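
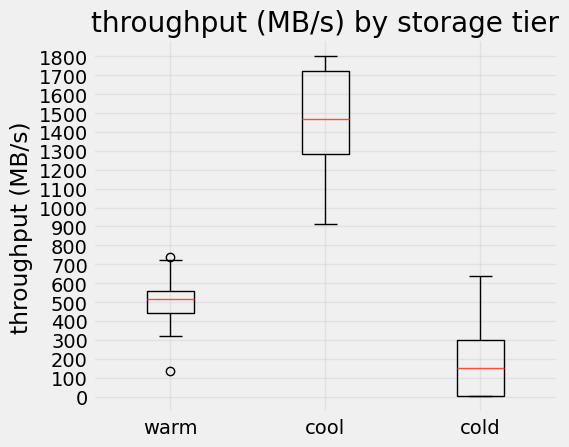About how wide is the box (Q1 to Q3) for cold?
Q3 ≈ 300, Q1 ≈ 0; IQR ≈ 300.

≈ 300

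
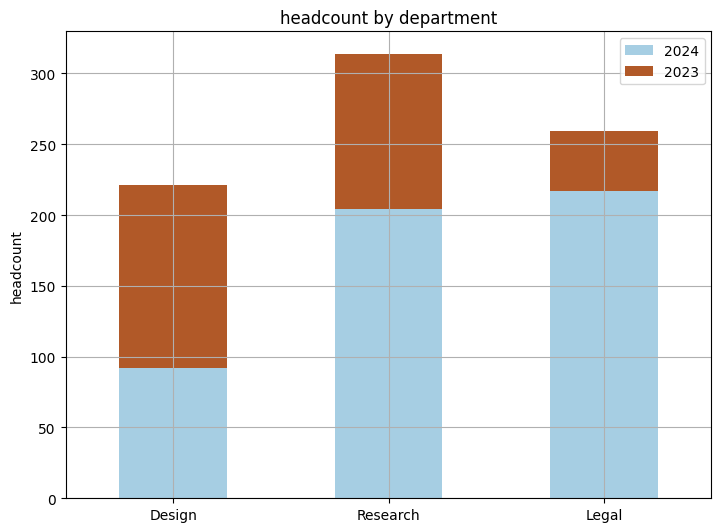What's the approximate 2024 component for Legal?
≈ 200

2024 top ≈ 200, bottom ≈ 0; segment ≈ 200.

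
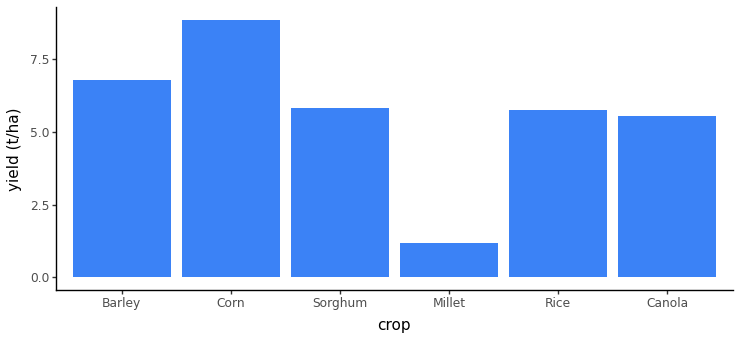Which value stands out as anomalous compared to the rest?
Millet ≈ 1; the rest sit between ≈ 6 and ≈ 9.

Millet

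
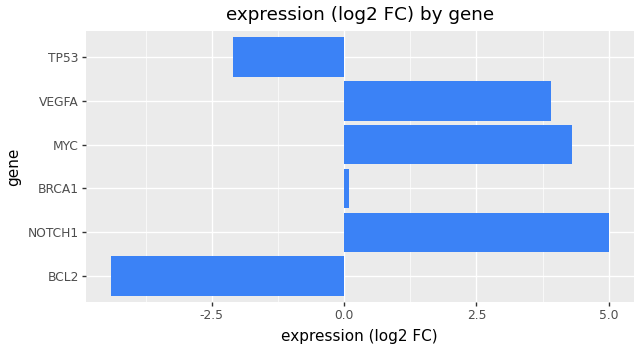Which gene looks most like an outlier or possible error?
BCL2 ≈ -4; the rest sit between ≈ -2 and ≈ 5.

BCL2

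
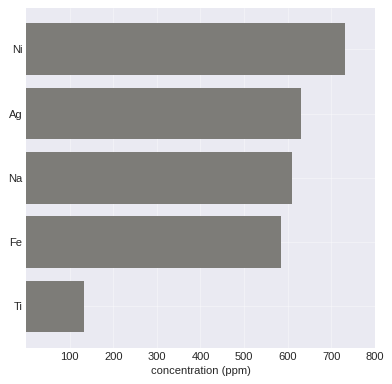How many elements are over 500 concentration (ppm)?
4

Above 500: Ni, Ag, Na, Fe.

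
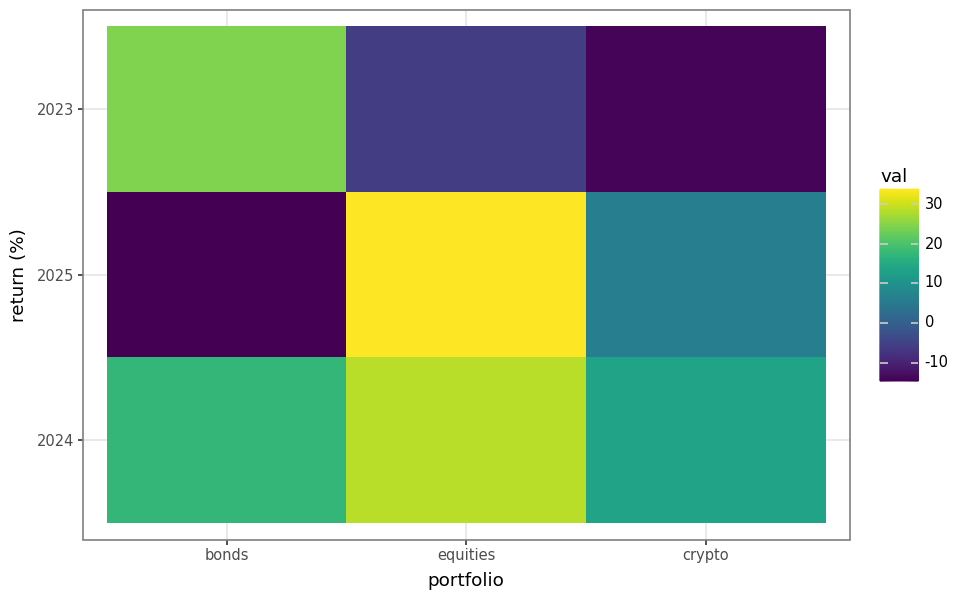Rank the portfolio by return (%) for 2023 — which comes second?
Top 3 for 2023: bonds ≈ 25, equities ≈ -5, crypto ≈ -15.

equities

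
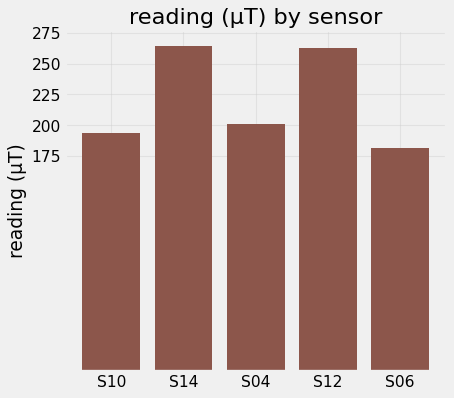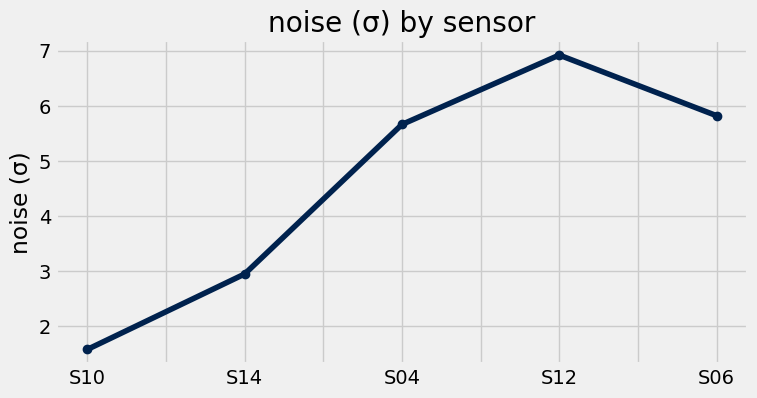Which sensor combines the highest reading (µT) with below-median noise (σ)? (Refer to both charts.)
Chart 2 median noise (σ) ≈ 6; below-median sensors: S10, S14. Among those, S14 has the highest reading (µT) (≈ 275).

S14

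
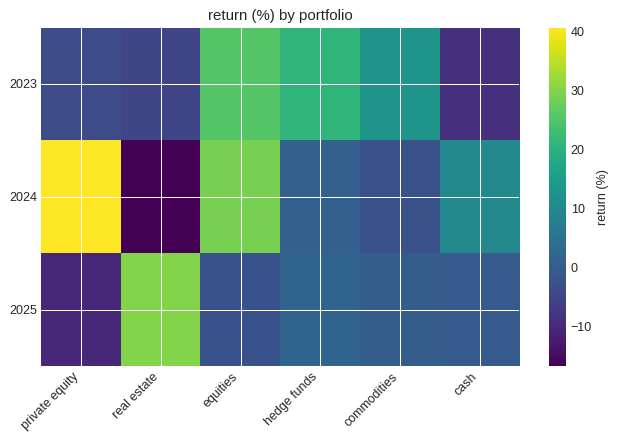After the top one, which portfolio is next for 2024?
equities

Top 3 for 2024: private equity ≈ 40, equities ≈ 30, cash ≈ 10.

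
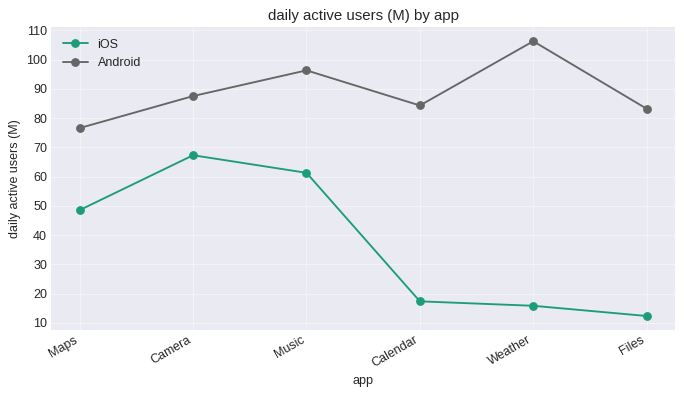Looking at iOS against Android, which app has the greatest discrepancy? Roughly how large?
Weather, ≈ 90 M

Weather: iOS ≈ 20, Android ≈ 110 → gap ≈ 90. Next-largest (Files) is only ≈ 70.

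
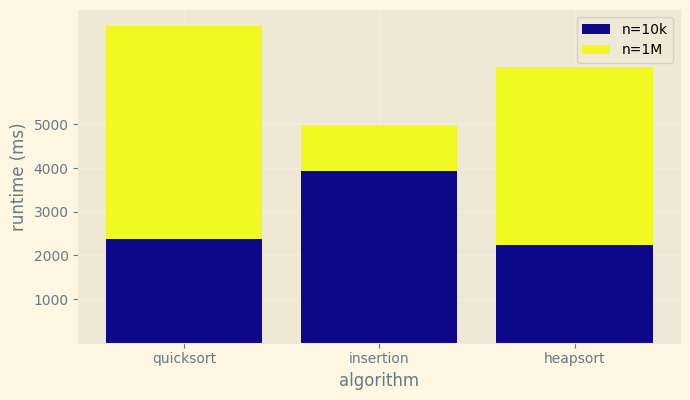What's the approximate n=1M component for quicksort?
n=1M top ≈ 7000, bottom ≈ 2000; segment ≈ 5000.

≈ 5000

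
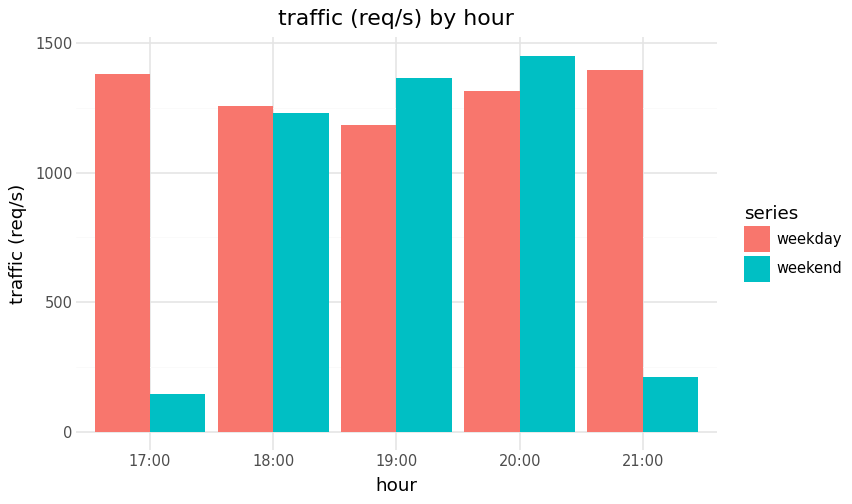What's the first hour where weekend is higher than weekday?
18:00: weekend ≈ 1200 vs weekday ≈ 1200 (not yet); 19:00: weekend ≈ 1400 vs weekday ≈ 1200 (first crossover).

19:00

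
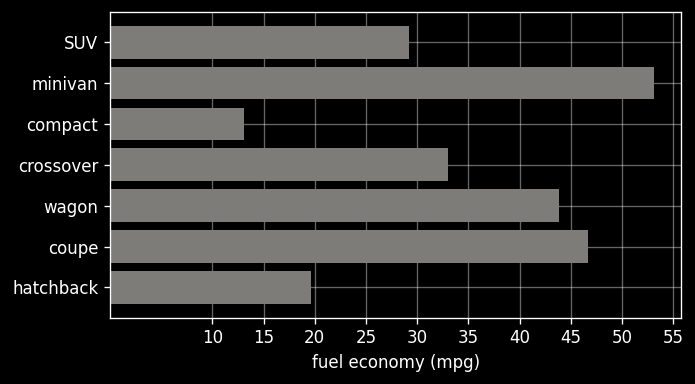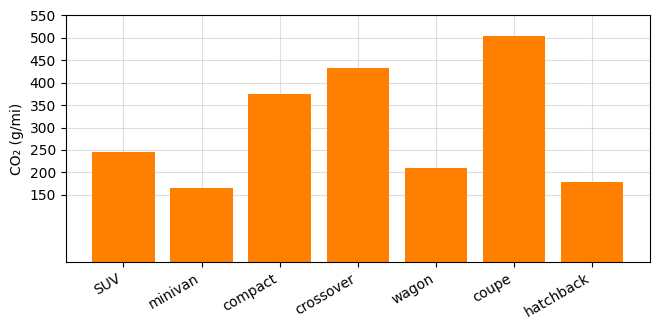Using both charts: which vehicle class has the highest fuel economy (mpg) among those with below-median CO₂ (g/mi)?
Chart 2 median CO₂ (g/mi) ≈ 250; below-median vehicle classes: minivan, wagon, hatchback. Among those, minivan has the highest fuel economy (mpg) (≈ 55).

minivan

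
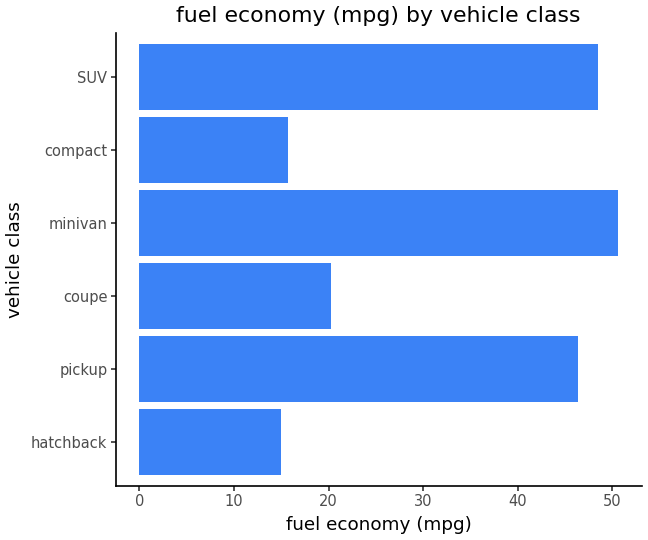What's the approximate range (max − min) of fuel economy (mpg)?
≈ 35

Max minivan ≈ 50, min hatchback ≈ 15; range ≈ 35.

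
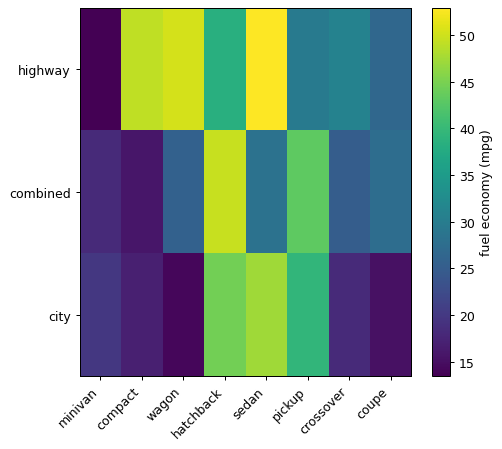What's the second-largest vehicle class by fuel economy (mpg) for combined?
pickup

Top 3 for combined: hatchback ≈ 50, pickup ≈ 45, sedan ≈ 30.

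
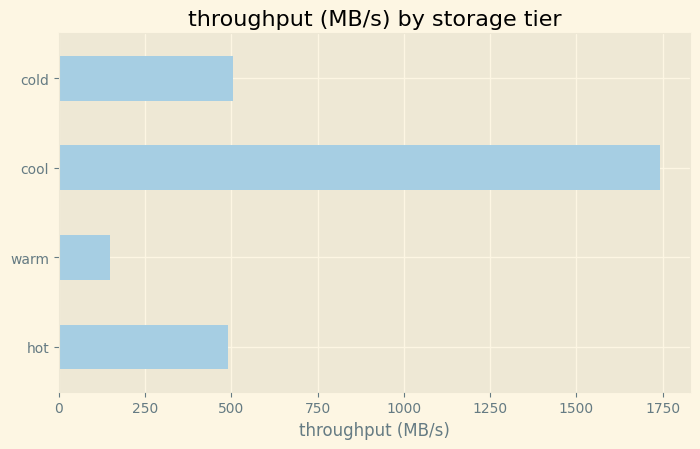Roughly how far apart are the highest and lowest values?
Max cool ≈ 1800, min warm ≈ 200; range ≈ 1600.

≈ 1600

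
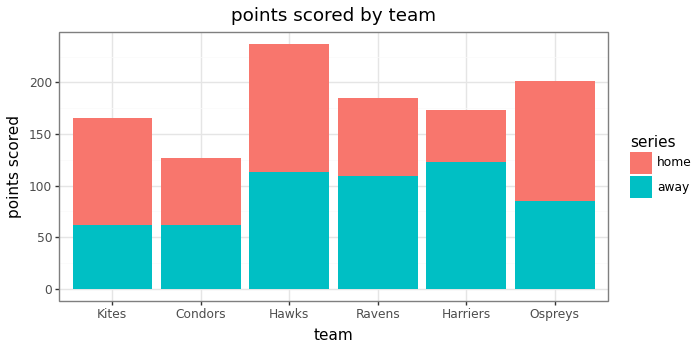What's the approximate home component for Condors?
≈ 60

home top ≈ 120, bottom ≈ 60; segment ≈ 60.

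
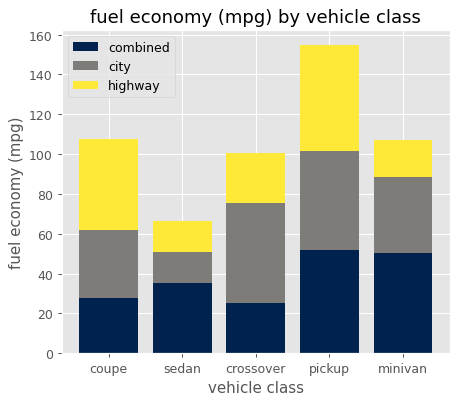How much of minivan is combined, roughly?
≈ 60

combined top ≈ 60, bottom ≈ 0; segment ≈ 60.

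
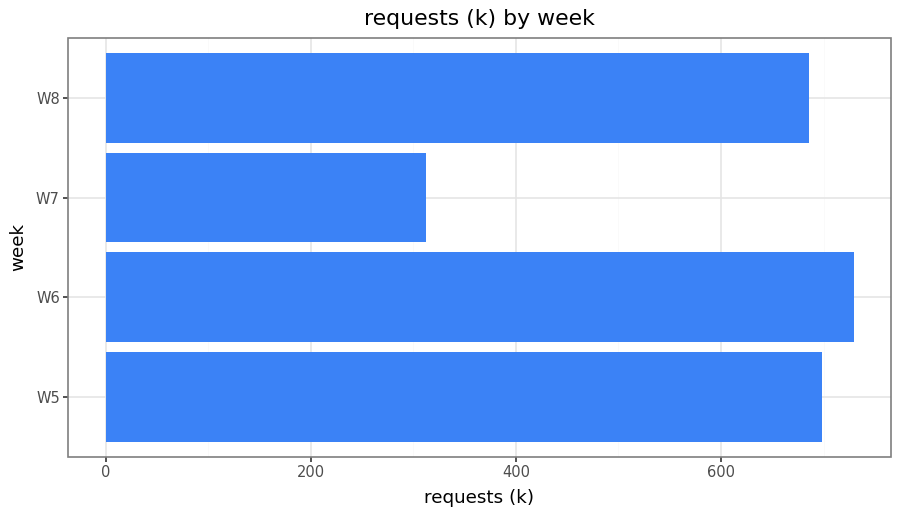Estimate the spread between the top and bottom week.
Max W6 ≈ 700, min W7 ≈ 300; range ≈ 400.

≈ 400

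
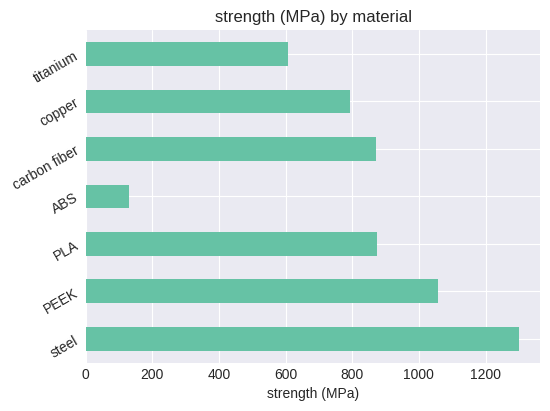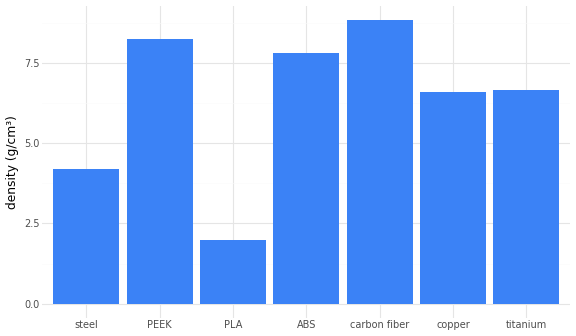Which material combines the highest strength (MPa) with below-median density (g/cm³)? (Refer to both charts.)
Chart 2 median density (g/cm³) ≈ 7; below-median materials: steel, PLA, copper. Among those, steel has the highest strength (MPa) (≈ 1200).

steel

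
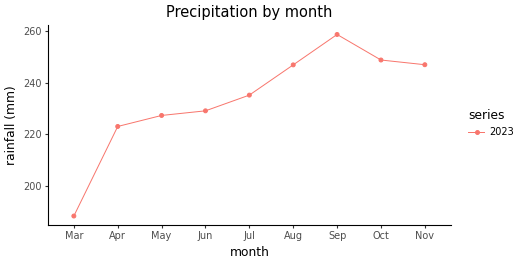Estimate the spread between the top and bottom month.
≈ 70

Max Sep ≈ 260, min Mar ≈ 190; range ≈ 70.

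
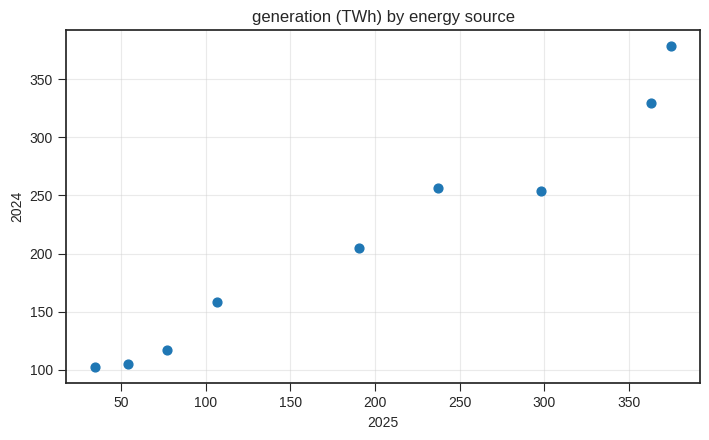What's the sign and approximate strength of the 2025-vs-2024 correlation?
positive, strong

Points are positively correlated; strong (|r| ≈ 1.0).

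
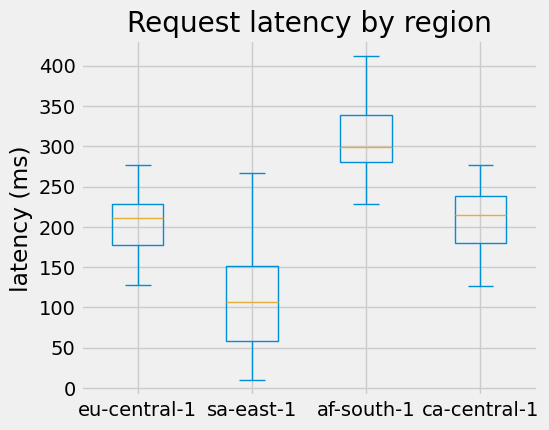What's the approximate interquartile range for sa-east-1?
Q3 ≈ 160, Q1 ≈ 60; IQR ≈ 100.

≈ 100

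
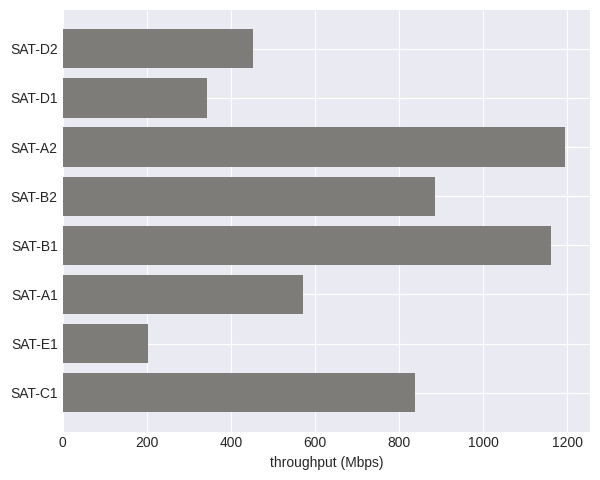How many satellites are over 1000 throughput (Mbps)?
Above 1000: SAT-A2, SAT-B1.

2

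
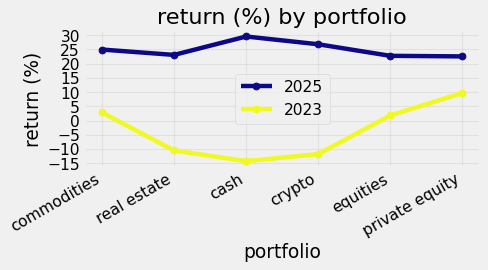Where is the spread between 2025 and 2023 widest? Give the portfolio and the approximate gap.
cash, ≈ 45 %

cash: 2025 ≈ 30, 2023 ≈ -15 → gap ≈ 45. Next-largest (crypto) is only ≈ 35.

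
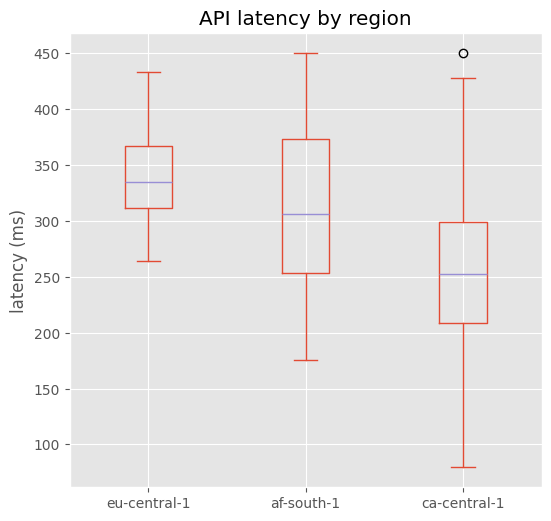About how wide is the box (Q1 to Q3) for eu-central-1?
≈ 60

Q3 ≈ 370, Q1 ≈ 310; IQR ≈ 60.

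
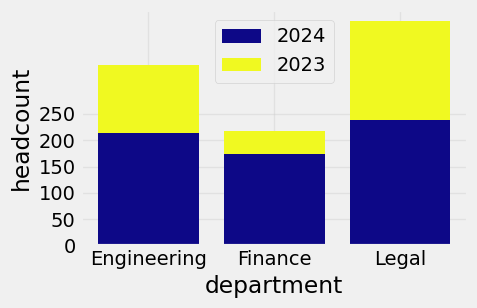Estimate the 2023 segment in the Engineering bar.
≈ 150

2023 top ≈ 350, bottom ≈ 200; segment ≈ 150.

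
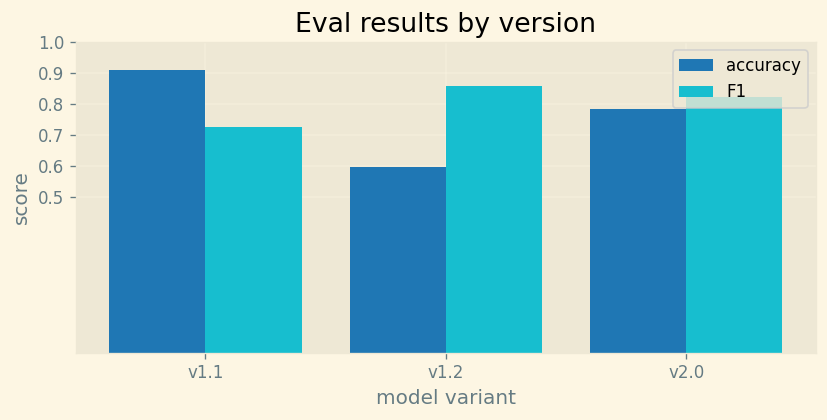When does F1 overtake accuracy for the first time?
v1.2

v1.1: F1 ≈ 0.7 vs accuracy ≈ 0.9 (not yet); v1.2: F1 ≈ 0.9 vs accuracy ≈ 0.6 (first crossover).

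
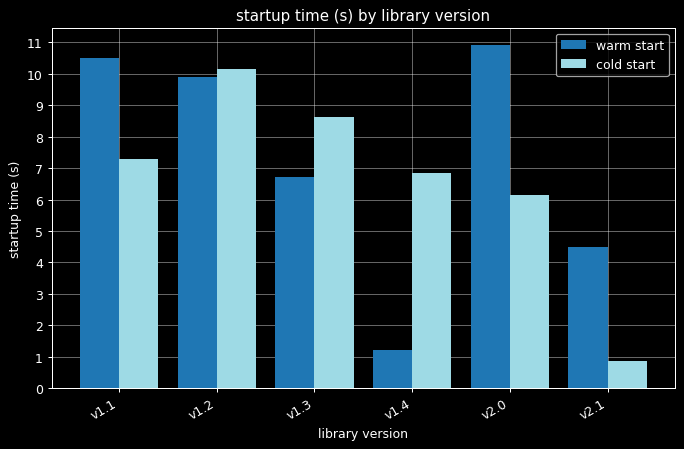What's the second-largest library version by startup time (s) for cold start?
Top 3 for cold start: v1.2 ≈ 10, v1.3 ≈ 9, v1.1 ≈ 7.

v1.3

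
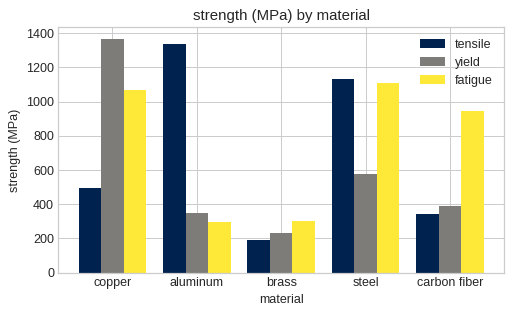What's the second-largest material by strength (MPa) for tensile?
steel

Top 3 for tensile: aluminum ≈ 1400, steel ≈ 1200, copper ≈ 400.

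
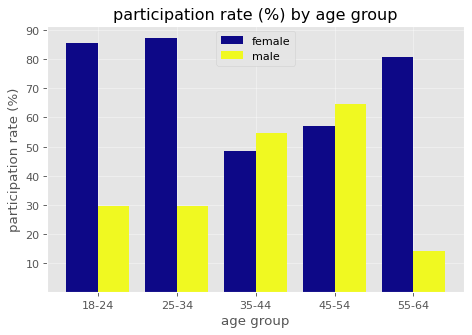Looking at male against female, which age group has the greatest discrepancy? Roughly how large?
55-64, ≈ 70 %

55-64: male ≈ 10, female ≈ 80 → gap ≈ 70. Next-largest (25-34) is only ≈ 60.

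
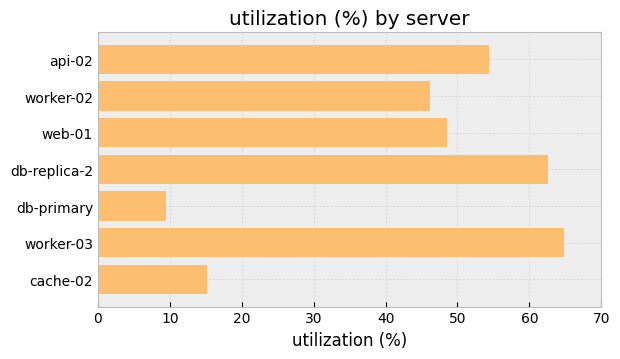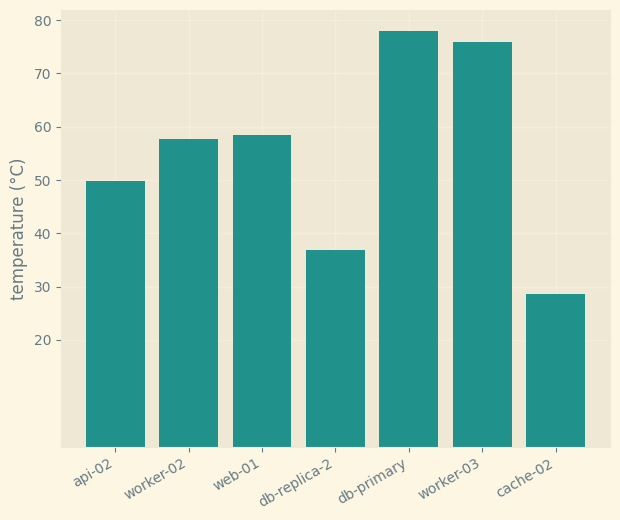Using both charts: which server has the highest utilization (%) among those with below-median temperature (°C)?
db-replica-2

Chart 2 median temperature (°C) ≈ 60; below-median servers: api-02, db-replica-2, cache-02. Among those, db-replica-2 has the highest utilization (%) (≈ 60).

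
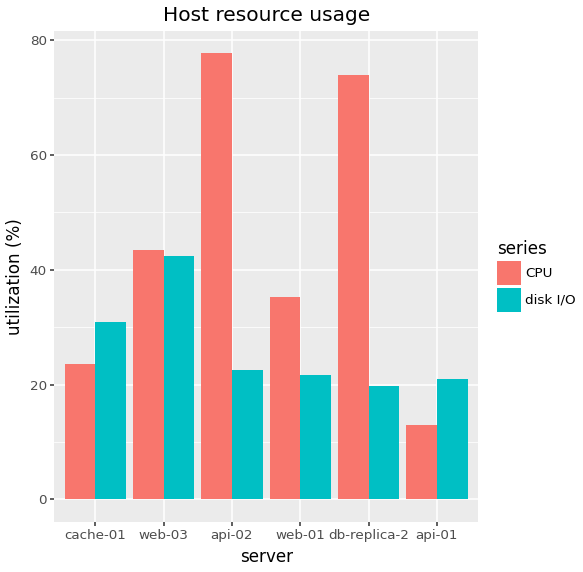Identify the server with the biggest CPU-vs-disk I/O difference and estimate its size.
api-02, ≈ 60 %

api-02: CPU ≈ 80, disk I/O ≈ 20 → gap ≈ 60. Next-largest (db-replica-2) is only ≈ 50.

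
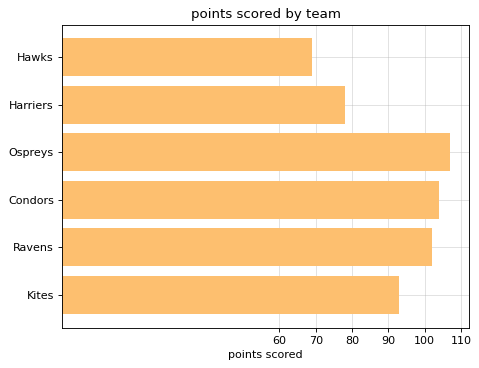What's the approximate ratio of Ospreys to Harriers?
≈ 1.38×

Ospreys ≈ 110, Harriers ≈ 80; 110/80 ≈ 1.38.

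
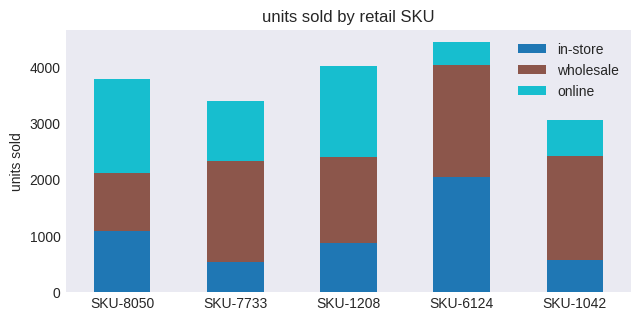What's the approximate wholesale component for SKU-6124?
≈ 2000

wholesale top ≈ 4000, bottom ≈ 2000; segment ≈ 2000.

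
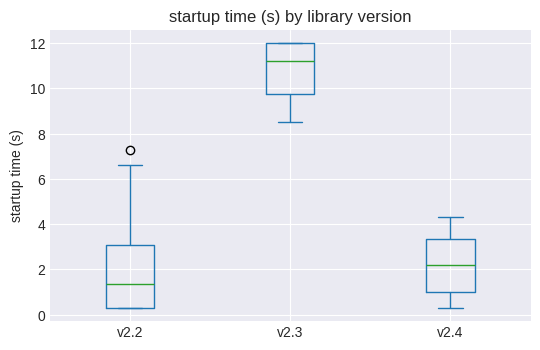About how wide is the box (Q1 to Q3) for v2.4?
≈ 2

Q3 ≈ 3, Q1 ≈ 1; IQR ≈ 2.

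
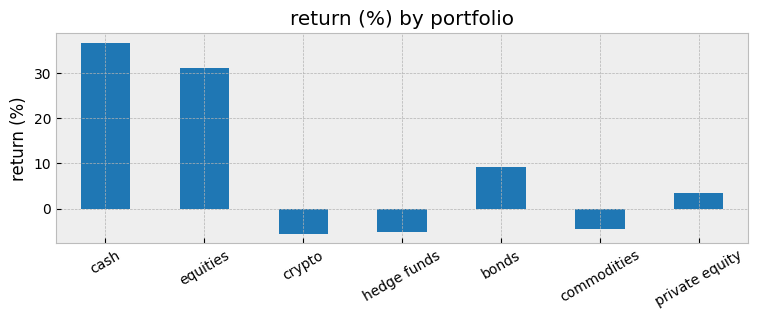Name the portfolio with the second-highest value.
Top 3: cash ≈ 35, equities ≈ 30, bonds ≈ 10.

equities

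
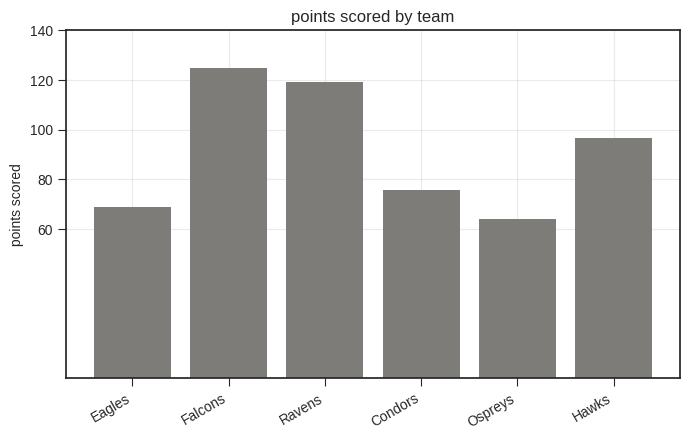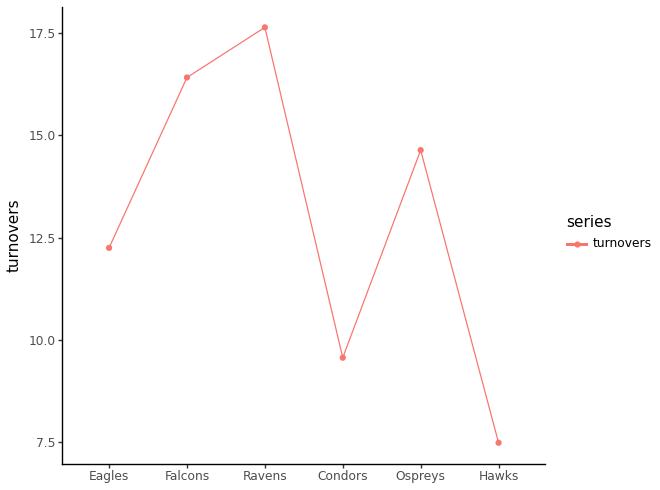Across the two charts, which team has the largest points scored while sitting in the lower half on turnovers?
Chart 2 median turnovers ≈ 14; below-median teams: Eagles, Condors, Hawks. Among those, Hawks has the highest points scored (≈ 100).

Hawks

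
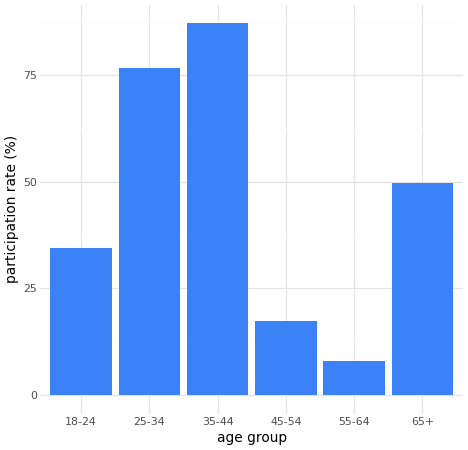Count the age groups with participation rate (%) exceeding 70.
Above 70: 25-34, 35-44.

2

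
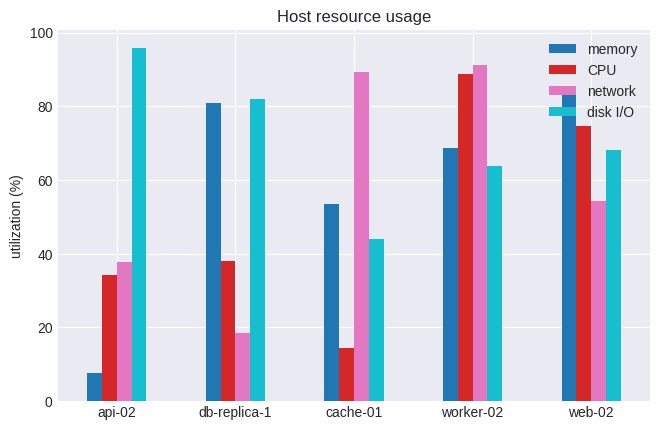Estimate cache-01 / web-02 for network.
cache-01 ≈ 90, web-02 ≈ 50; 90/50 ≈ 1.8.

≈ 1.8×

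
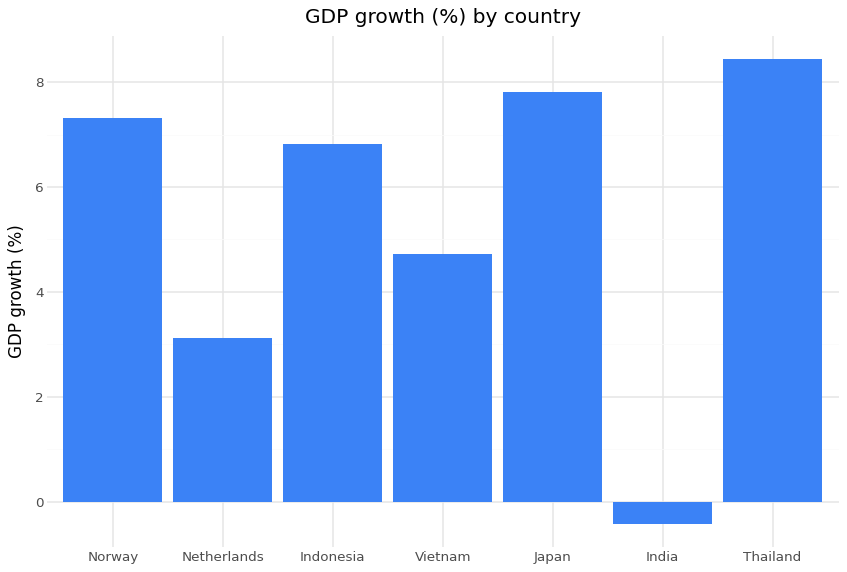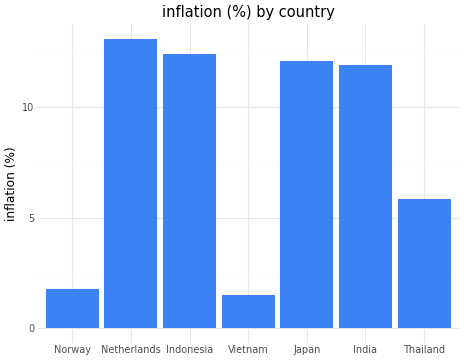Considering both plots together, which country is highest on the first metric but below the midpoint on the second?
Thailand

Chart 2 median inflation (%) ≈ 12; below-median countries: Norway, Vietnam, Thailand. Among those, Thailand has the highest GDP growth (%) (≈ 8).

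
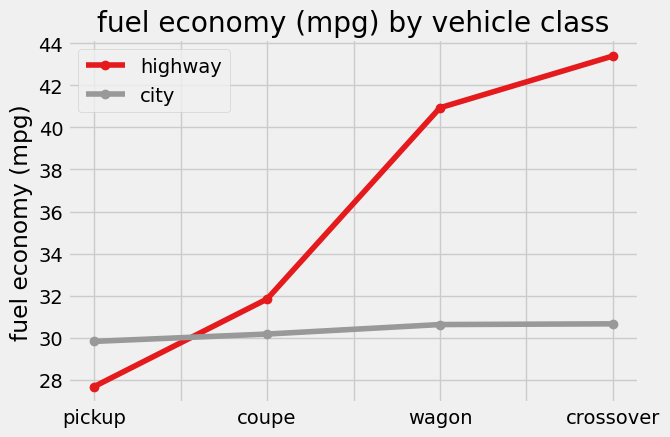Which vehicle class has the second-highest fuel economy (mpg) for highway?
wagon

Top 3 for highway: crossover ≈ 44, wagon ≈ 40, coupe ≈ 32.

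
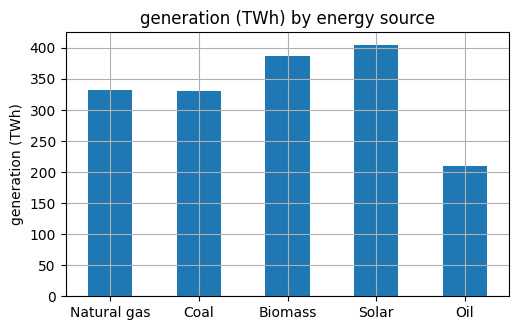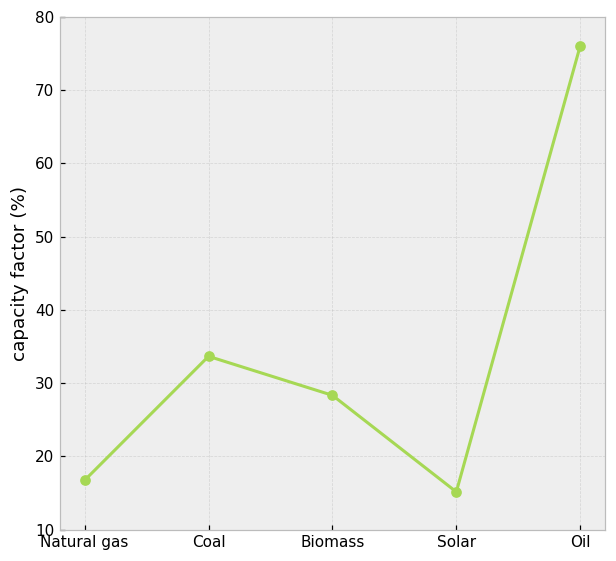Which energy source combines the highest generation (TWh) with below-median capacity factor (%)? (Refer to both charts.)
Chart 2 median capacity factor (%) ≈ 30; below-median energy sources: Natural gas, Solar. Among those, Solar has the highest generation (TWh) (≈ 400).

Solar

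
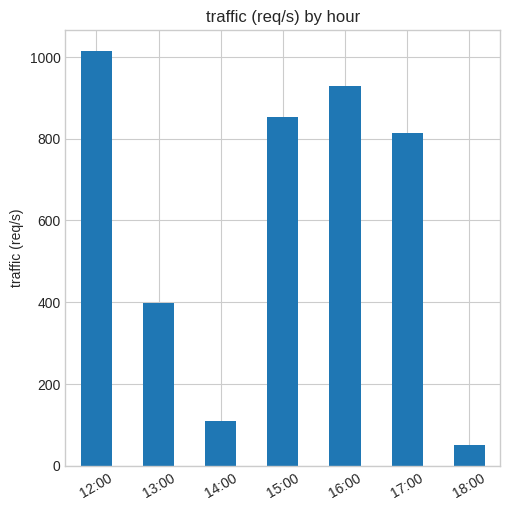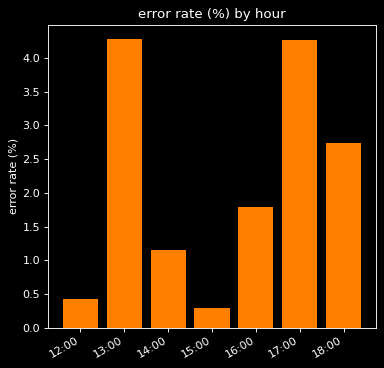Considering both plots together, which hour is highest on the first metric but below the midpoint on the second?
12:00

Chart 2 median error rate (%) ≈ 2; below-median hours: 12:00, 14:00, 15:00. Among those, 12:00 has the highest traffic (req/s) (≈ 1000).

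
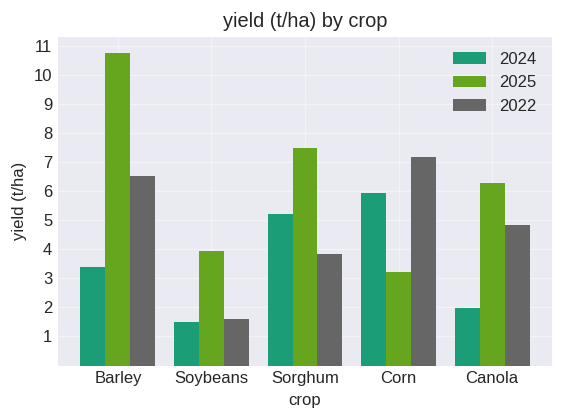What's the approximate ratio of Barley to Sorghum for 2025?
≈ 1.38×

Barley ≈ 11, Sorghum ≈ 8; 11/8 ≈ 1.38.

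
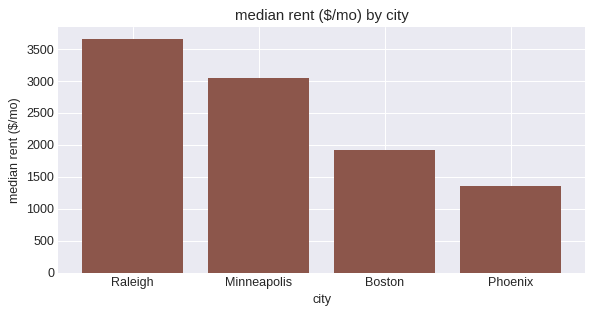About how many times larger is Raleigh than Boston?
≈ 1.75×

Raleigh ≈ 3500, Boston ≈ 2000; 3500/2000 ≈ 1.75.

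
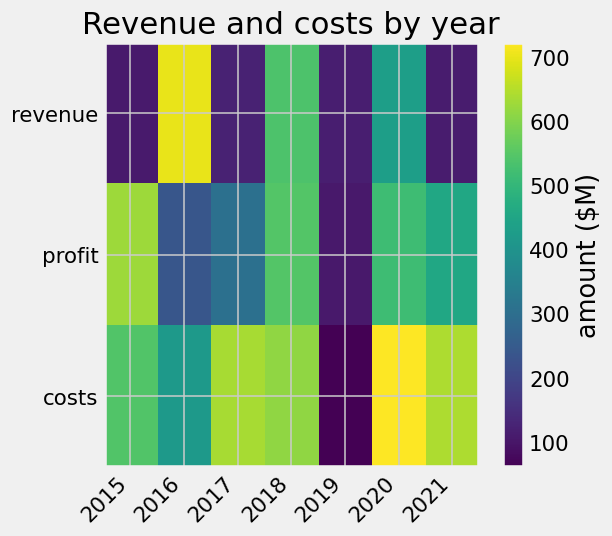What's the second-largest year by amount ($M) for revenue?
2018

Top 3 for revenue: 2016 ≈ 700, 2018 ≈ 500, 2020 ≈ 400.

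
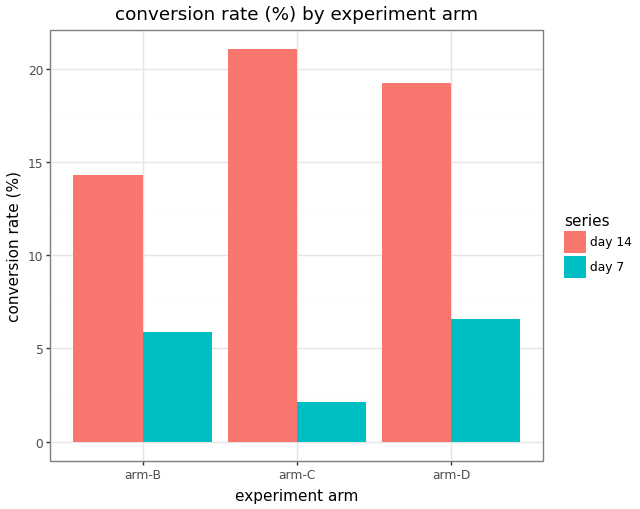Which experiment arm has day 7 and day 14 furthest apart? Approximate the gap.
arm-C: day 7 ≈ 2, day 14 ≈ 22 → gap ≈ 20. Next-largest (arm-D) is only ≈ 14.

arm-C, ≈ 20 %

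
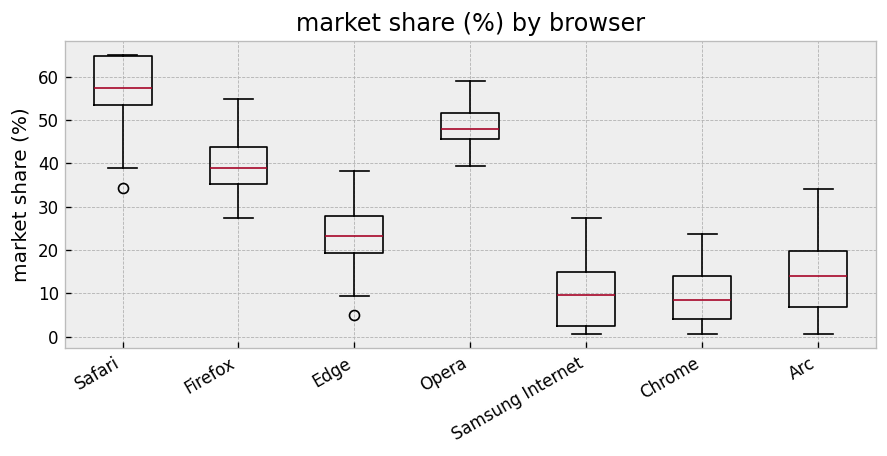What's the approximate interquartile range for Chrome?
≈ 10

Q3 ≈ 15, Q1 ≈ 5; IQR ≈ 10.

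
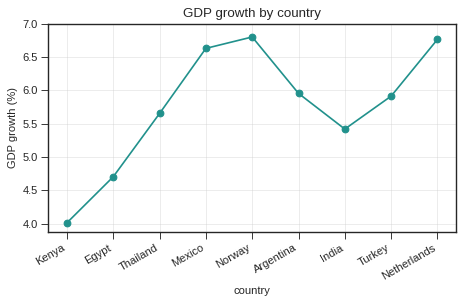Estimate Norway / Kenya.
≈ 1.75×

Norway ≈ 7.0, Kenya ≈ 4.0; 7.0/4.0 ≈ 1.75.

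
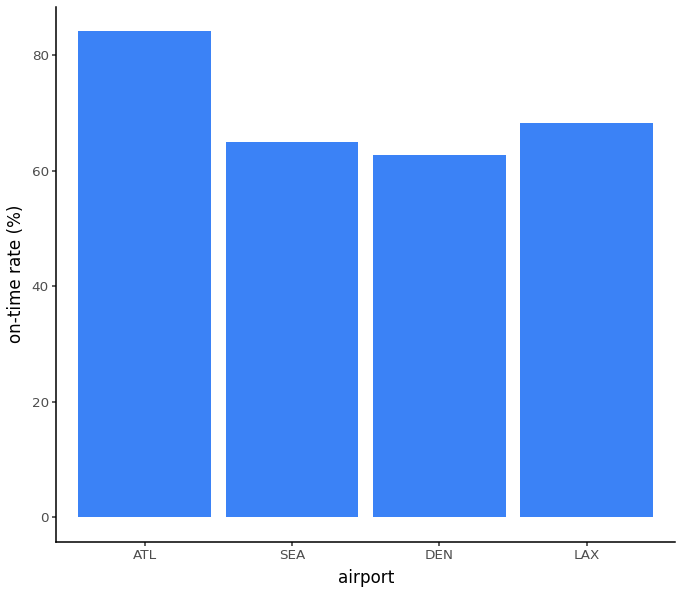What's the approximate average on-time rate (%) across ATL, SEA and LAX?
≈ 70

(80 + 60 + 70) / 3 ≈ 70.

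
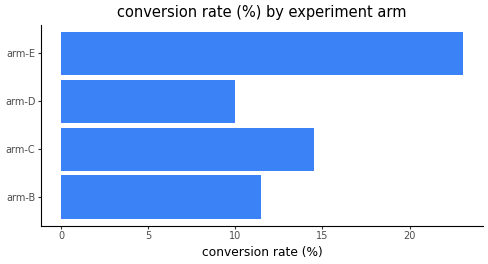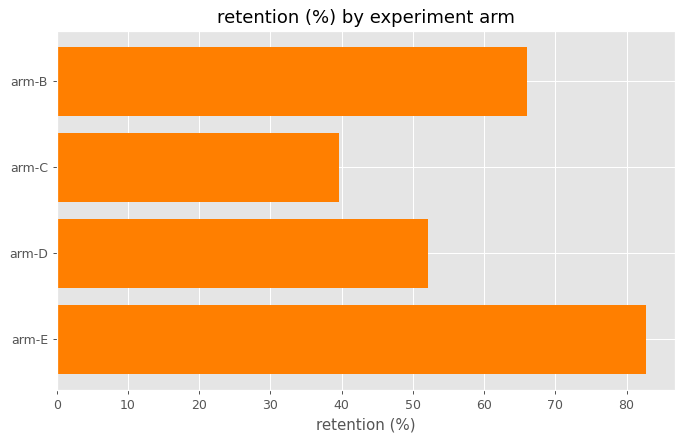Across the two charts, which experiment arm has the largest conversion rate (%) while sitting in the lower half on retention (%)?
arm-C

Chart 2 median retention (%) ≈ 60; below-median experiment arms: arm-C, arm-D. Among those, arm-C has the highest conversion rate (%) (≈ 15).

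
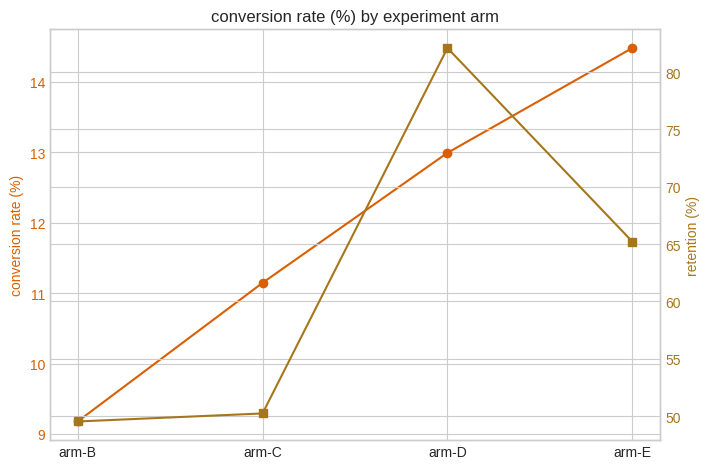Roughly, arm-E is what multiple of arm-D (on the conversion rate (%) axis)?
arm-E ≈ 14.5, arm-D ≈ 13.0; 14.5/13.0 ≈ 1.12.

≈ 1.12×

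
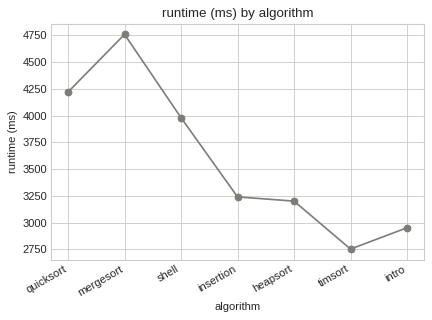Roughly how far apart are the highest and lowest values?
≈ 2000

Max mergesort ≈ 4800, min timsort ≈ 2800; range ≈ 2000.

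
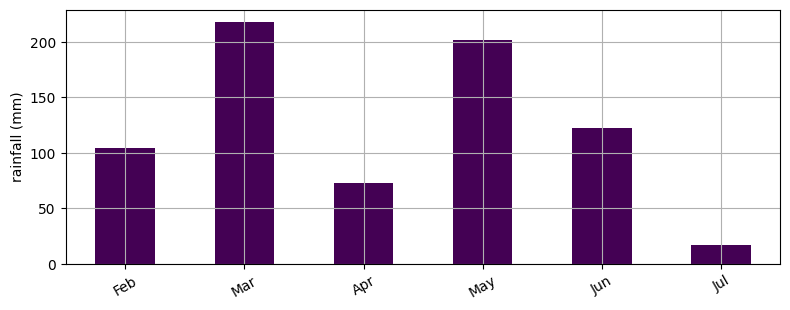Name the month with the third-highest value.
Jun

Top 4: Mar ≈ 220, May ≈ 200, Jun ≈ 120, Feb ≈ 100.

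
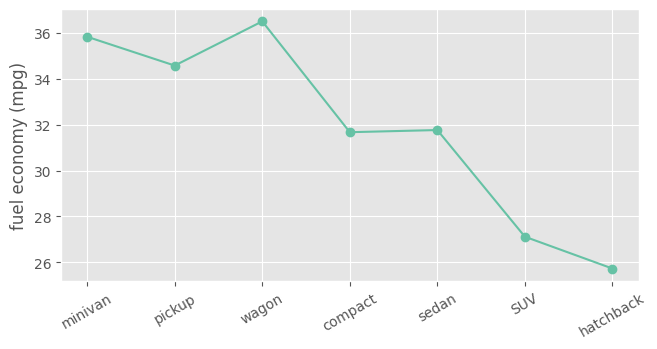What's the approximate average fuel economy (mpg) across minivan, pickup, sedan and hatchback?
(36 + 35 + 32 + 26) / 4 ≈ 32.

≈ 32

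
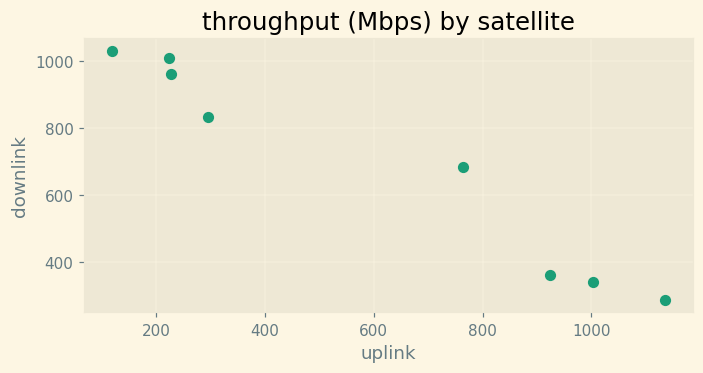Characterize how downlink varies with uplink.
negative, strong

Points are negatively correlated; strong (|r| ≈ 1.0).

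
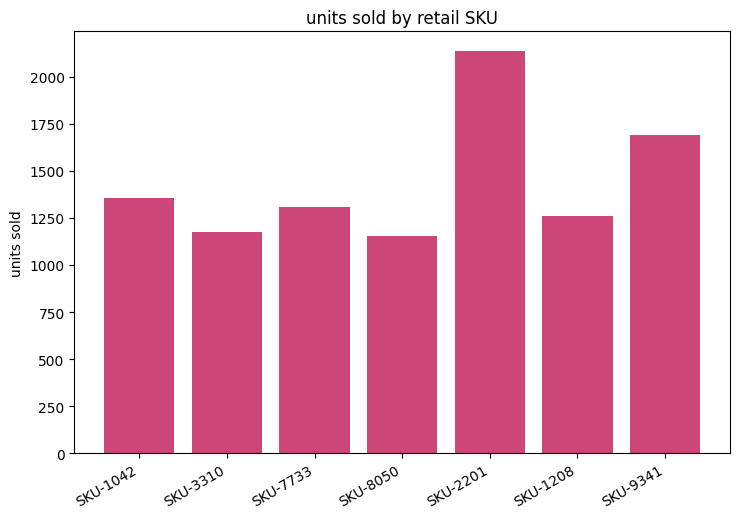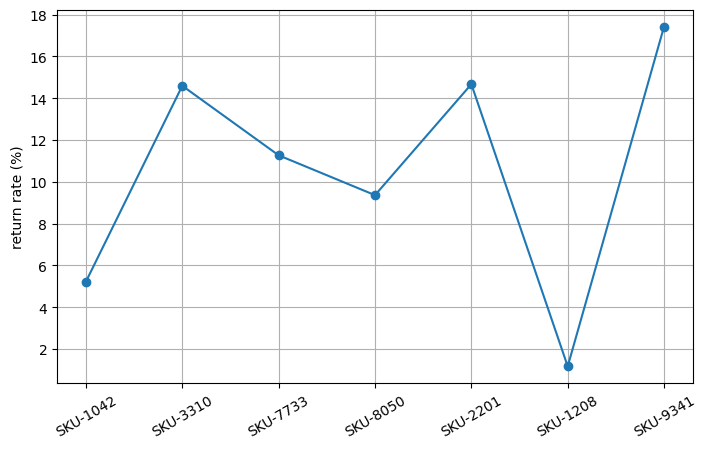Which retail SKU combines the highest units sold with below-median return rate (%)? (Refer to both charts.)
SKU-1042

Chart 2 median return rate (%) ≈ 12; below-median retail SKUs: SKU-1042, SKU-8050, SKU-1208. Among those, SKU-1042 has the highest units sold (≈ 1400).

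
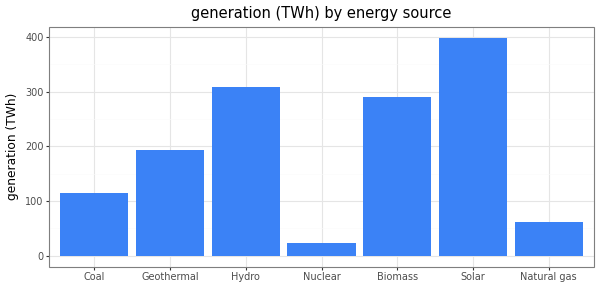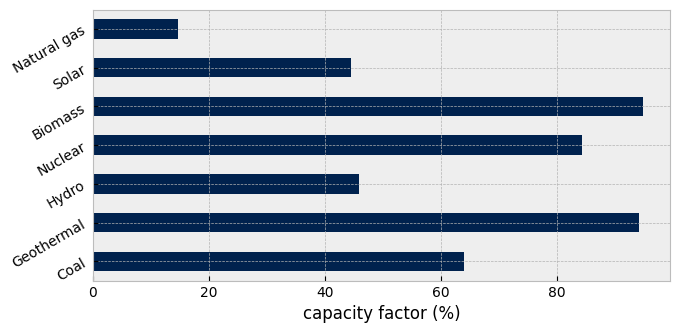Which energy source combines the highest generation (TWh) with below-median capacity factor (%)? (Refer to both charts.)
Chart 2 median capacity factor (%) ≈ 60; below-median energy sources: Hydro, Solar, Natural gas. Among those, Solar has the highest generation (TWh) (≈ 400).

Solar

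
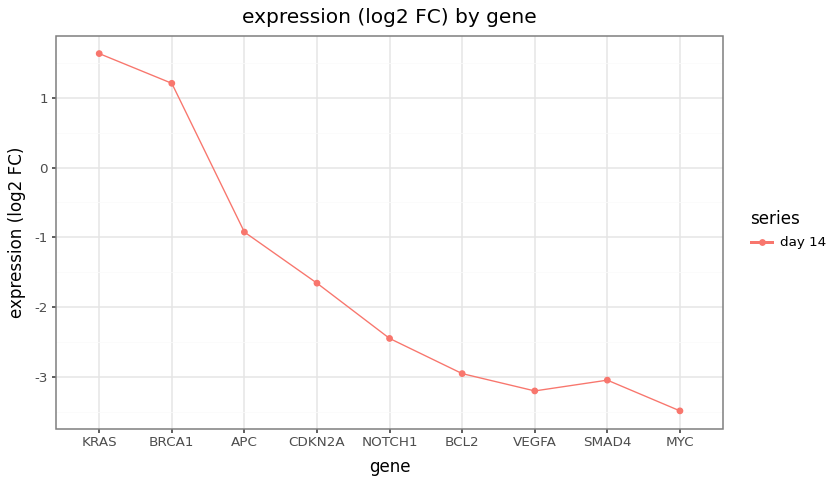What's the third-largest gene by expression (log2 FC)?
APC

Top 4: KRAS ≈ 1.5, BRCA1 ≈ 1.0, APC ≈ -1.0, CDKN2A ≈ -1.5.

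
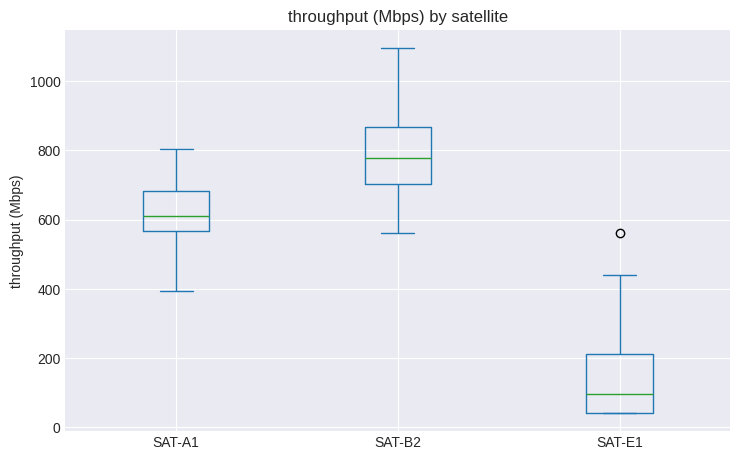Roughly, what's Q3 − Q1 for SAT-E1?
Q3 ≈ 200, Q1 ≈ 0; IQR ≈ 200.

≈ 200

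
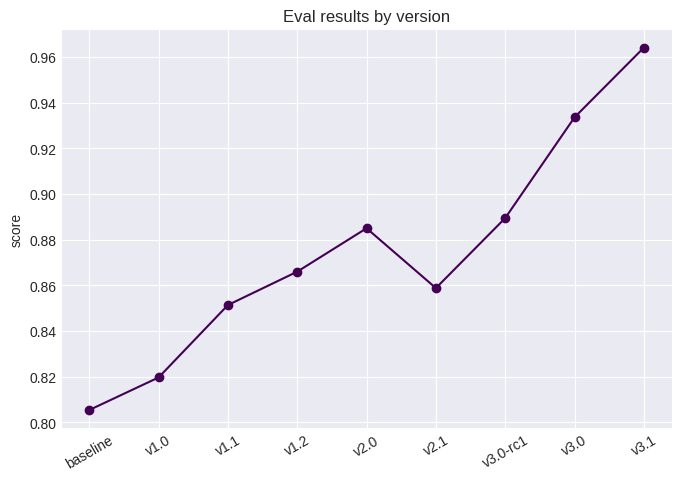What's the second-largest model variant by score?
v3.0

Top 3: v3.1 ≈ 0.96, v3.0 ≈ 0.94, v3.0-rc1 ≈ 0.88.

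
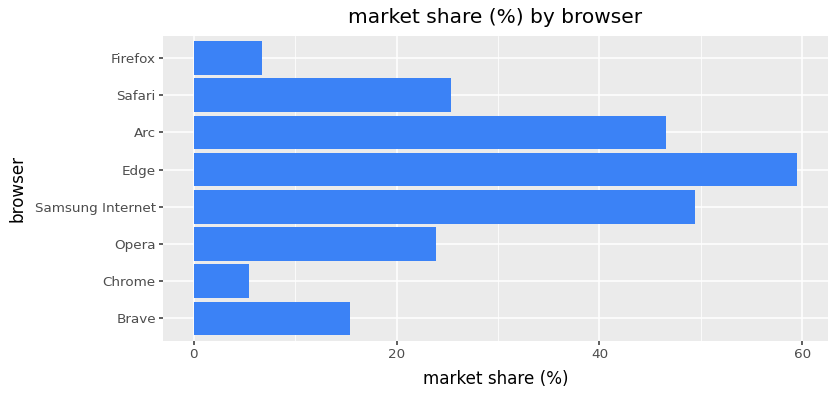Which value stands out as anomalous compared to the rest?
Edge

Edge ≈ 60; the rest sit between ≈ 5 and ≈ 50.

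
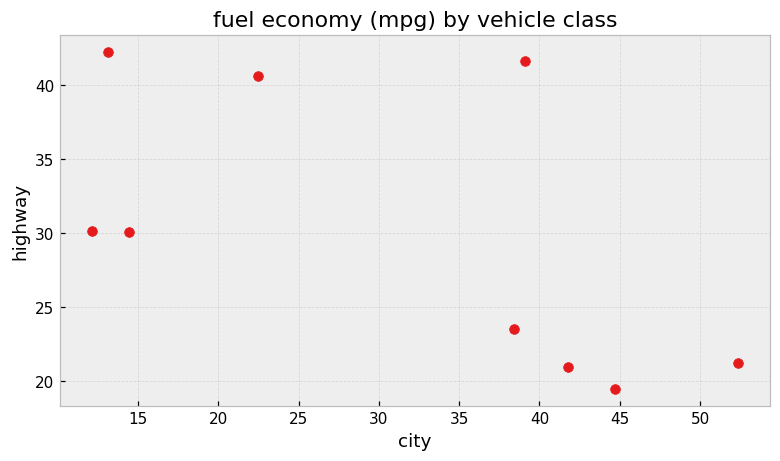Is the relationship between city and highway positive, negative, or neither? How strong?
Points are negatively correlated; moderate (|r| ≈ 0.6).

negative, moderate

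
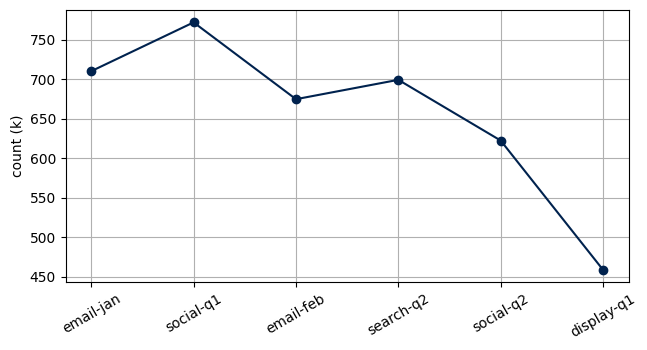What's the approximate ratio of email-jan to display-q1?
≈ 1.56×

email-jan ≈ 700, display-q1 ≈ 450; 700/450 ≈ 1.56.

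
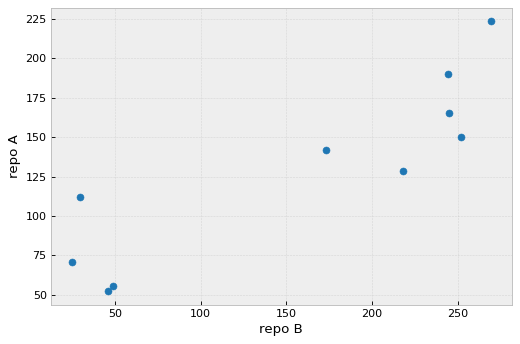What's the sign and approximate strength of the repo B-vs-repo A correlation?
positive, strong

Points are positively correlated; strong (|r| ≈ 0.9).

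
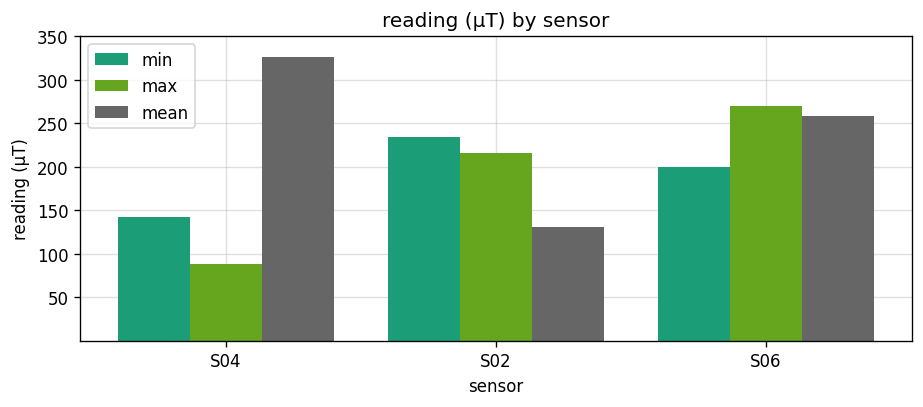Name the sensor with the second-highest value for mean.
S06

Top 3 for mean: S04 ≈ 350, S06 ≈ 250, S02 ≈ 150.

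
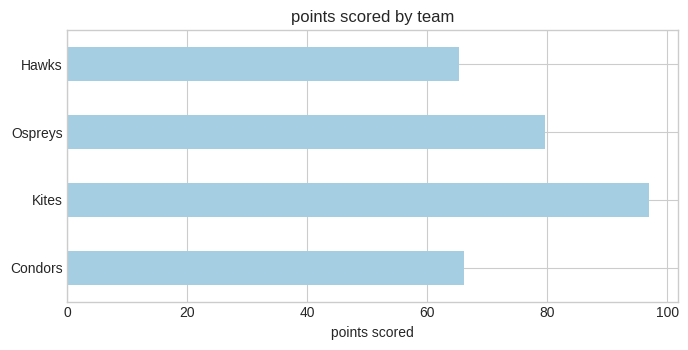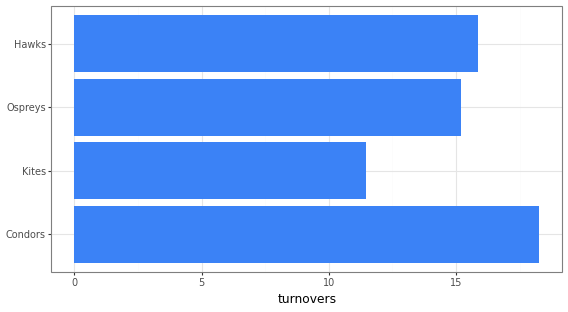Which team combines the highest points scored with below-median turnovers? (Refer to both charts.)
Kites

Chart 2 median turnovers ≈ 16; below-median teams: Kites, Ospreys. Among those, Kites has the highest points scored (≈ 100).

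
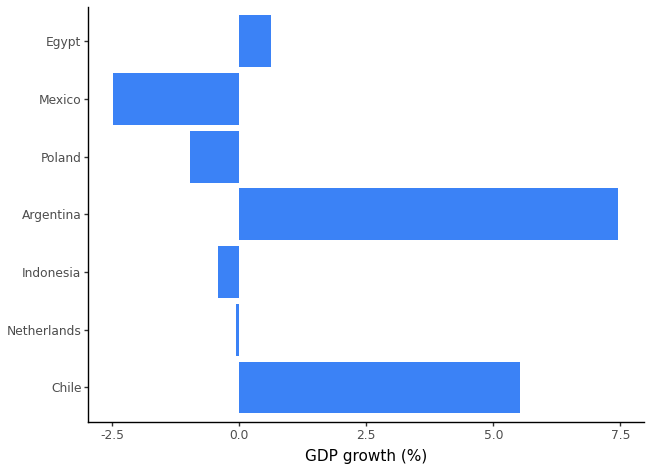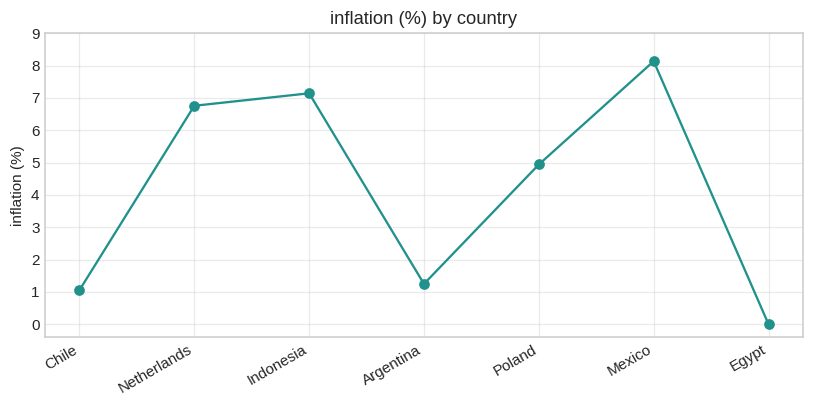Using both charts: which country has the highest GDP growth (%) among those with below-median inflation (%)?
Chart 2 median inflation (%) ≈ 5; below-median countries: Chile, Argentina, Egypt. Among those, Argentina has the highest GDP growth (%) (≈ 7).

Argentina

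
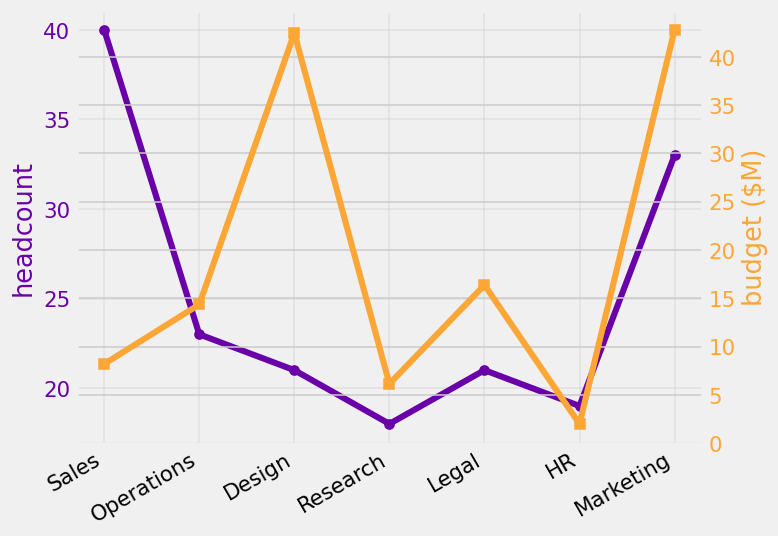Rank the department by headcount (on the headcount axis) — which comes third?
Top 4 (on the headcount axis): Sales ≈ 40, Marketing ≈ 32, Operations ≈ 24, Legal ≈ 20.

Operations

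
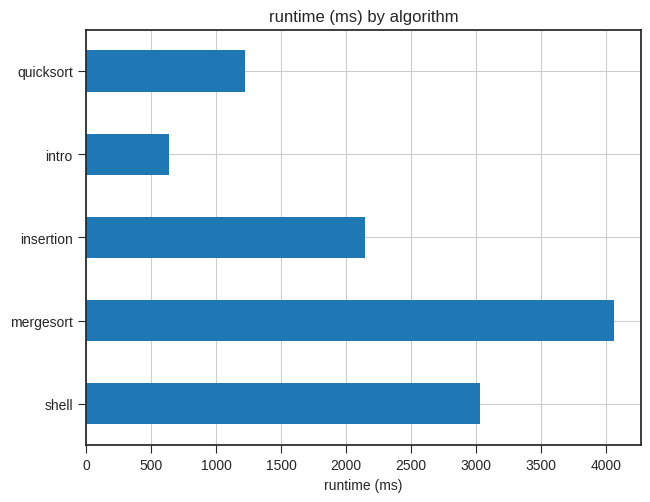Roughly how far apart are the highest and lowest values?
Max mergesort ≈ 4000, min intro ≈ 500; range ≈ 3500.

≈ 3500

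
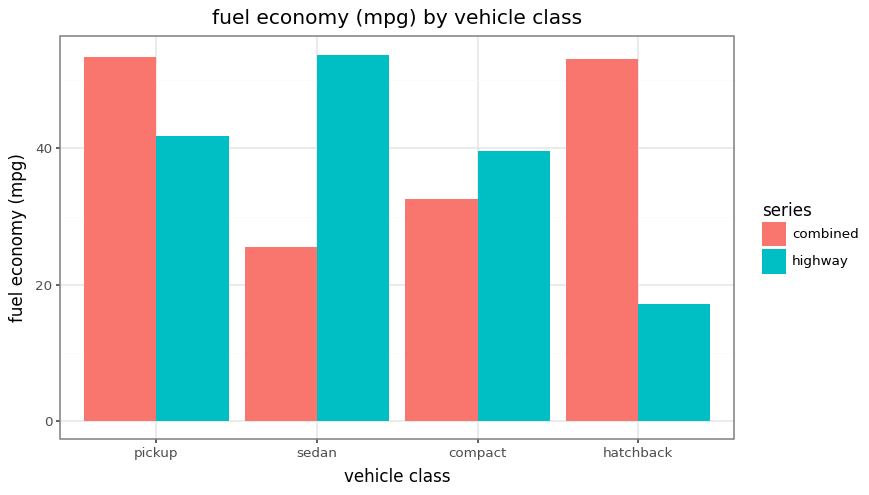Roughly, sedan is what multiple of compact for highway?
sedan ≈ 55, compact ≈ 40; 55/40 ≈ 1.38.

≈ 1.38×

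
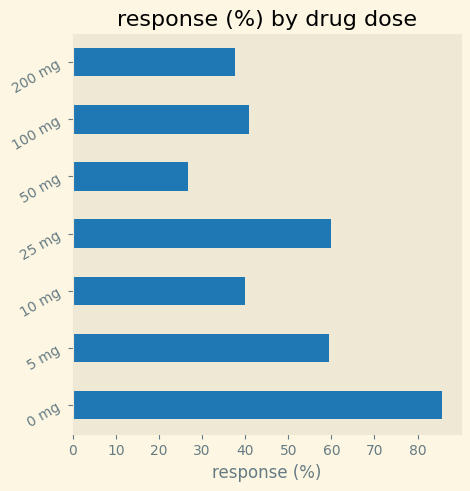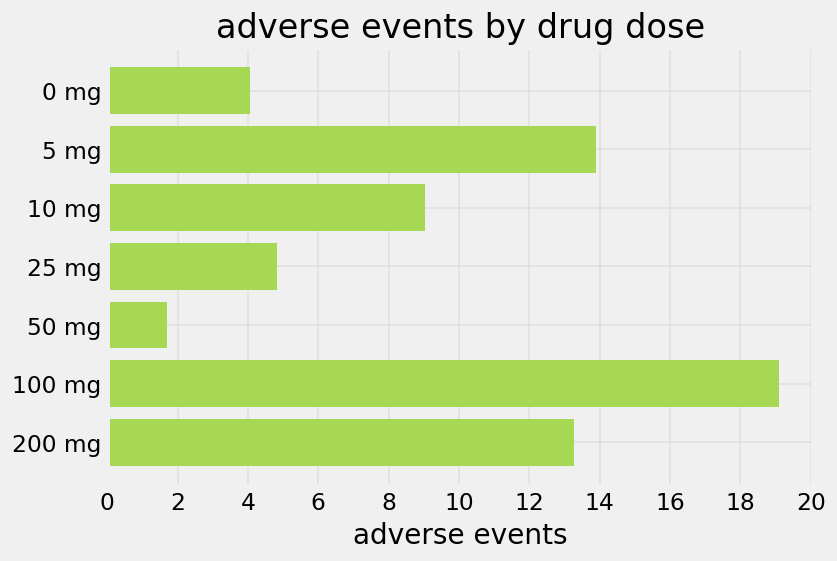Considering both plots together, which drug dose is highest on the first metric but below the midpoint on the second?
Chart 2 median adverse events ≈ 10; below-median drug doses: 0 mg, 25 mg, 50 mg. Among those, 0 mg has the highest response (%) (≈ 90).

0 mg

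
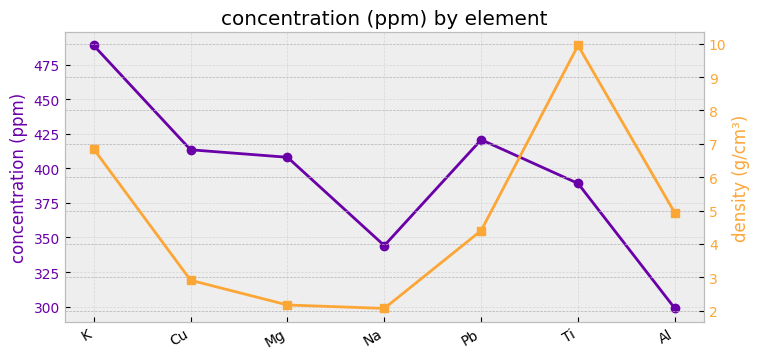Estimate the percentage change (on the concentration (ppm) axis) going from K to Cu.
K ≈ 480, Cu ≈ 420; (420 − 480) / 480 ≈ -12.5%.

≈ -12.5%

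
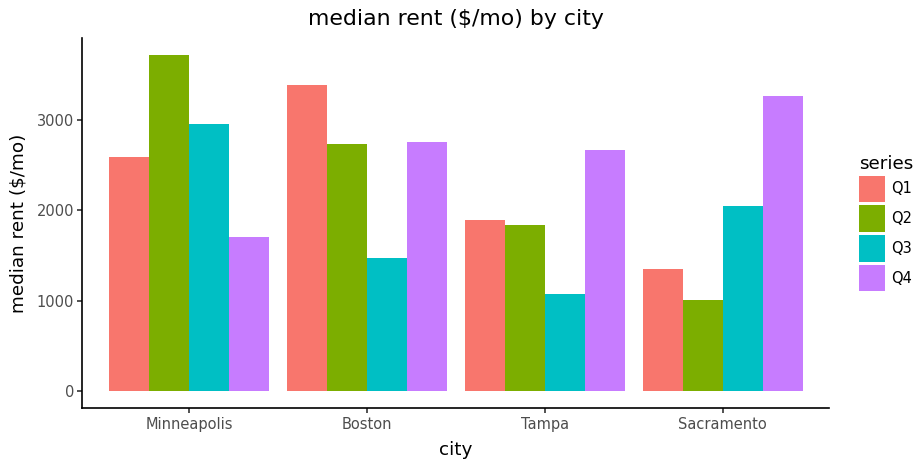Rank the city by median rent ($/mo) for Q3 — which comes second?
Sacramento

Top 3 for Q3: Minneapolis ≈ 3000, Sacramento ≈ 2000, Boston ≈ 1500.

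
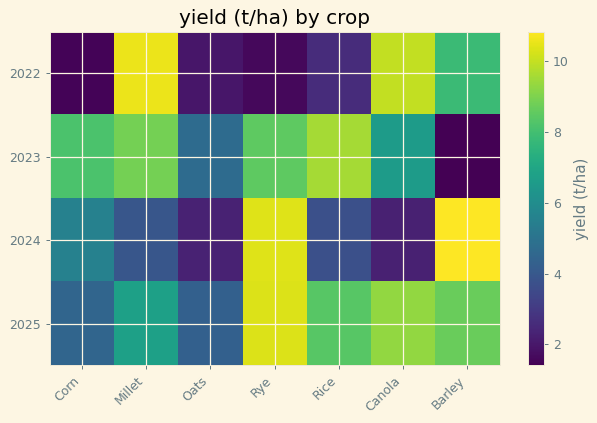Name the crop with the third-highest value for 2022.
Barley

Top 4 for 2022: Millet ≈ 11, Canola ≈ 10, Barley ≈ 8, Rice ≈ 3.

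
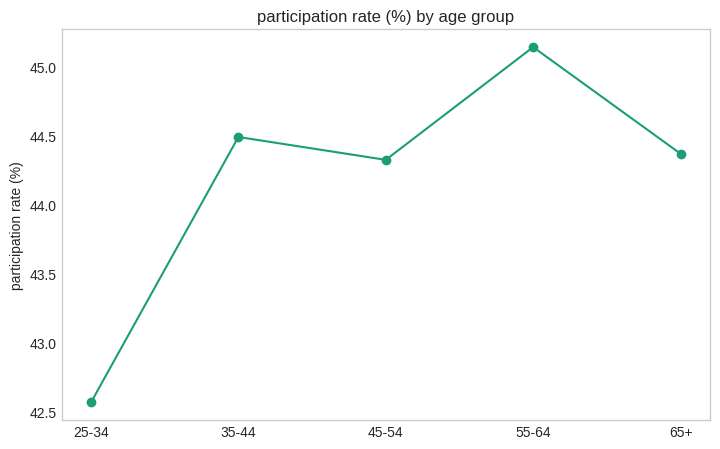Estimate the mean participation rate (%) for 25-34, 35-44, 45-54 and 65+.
(42.5 + 44.5 + 44.5 + 44.5) / 4 ≈ 44.

≈ 44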